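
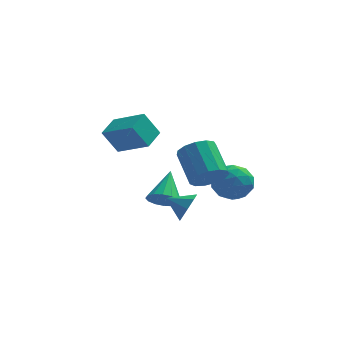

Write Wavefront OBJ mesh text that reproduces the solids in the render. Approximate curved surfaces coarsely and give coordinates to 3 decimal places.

v -2.851 2.056 0.765
v -1.201 1.055 1.735
v -2.29 3.314 1.108
v -0.639 2.313 2.077
v -2.021 2.067 -0.637
v -0.37 1.066 0.332
v -1.459 3.325 -0.295
v 0.191 2.324 0.675
v 0.435 -0.872 -2.575
v 0.875 -1.425 -1.954
v 0.765 0.772 -1.345
v 1.224 -1.27 -2.255
v 1.362 -1.009 -2.642
v 1.252 -0.711 -3.01
v 0.922 -0.456 -3.262
v 0.462 -0.313 -3.33
v -0.005 -0.32 -3.195
v -0.355 -0.475 -2.894
v -0.493 -0.736 -2.508
v -0.382 -1.034 -2.139
v -0.053 -1.288 -1.887
v 0.407 -1.431 -1.819
v 2.77 -4.527 1.204
v 3.742 -4.211 1.327
v 3.083 -2.637 2.499
v 2.11 -2.953 2.376
v 3.542 -3.942 0.854
v 2.882 -2.369 2.026
v 3.096 -3.859 0.491
v 2.437 -2.285 1.663
v 2.547 -3.988 0.355
v 1.888 -2.414 1.527
v 2.069 -4.288 0.488
v 1.409 -2.714 1.66
v 1.813 -4.664 0.849
v 1.153 -3.09 2.021
v 1.861 -4.996 1.322
v 1.201 -3.422 2.494
v 2.197 -5.179 1.758
v 1.538 -3.606 2.93
v 2.716 -5.156 2.018
v 2.056 -3.582 3.19
v 3.251 -4.932 2.019
v 2.592 -3.359 3.191
v 3.634 -4.58 1.762
v 2.974 -3.006 2.934
v 3.657 -0.918 0.03
v 4.77 -1.059 -0.327
v 3.11 -2.341 -1.113
v 4.223 -2.482 -1.47
v 3.918 -2.763 -0.368
v 4.256 -1.884 0.339
v 3.624 -1.516 -1.779
v 3.962 -0.637 -1.072
v 4.75 -1.429 -1.445
v 4.932 -2.199 -0.573
v 2.948 -1.201 -0.867
v 3.13 -1.971 0.005
v 4.261 -0.864 -0.048
v 3.619 -2.536 -1.392
v 3.439 -2.702 -0.744
v 4.094 -2.784 -0.954
v 3.959 -1.348 0.343
v 4.614 -1.431 0.133
v 4.113 -2.433 0.109
v 3.266 -1.969 -1.573
v 3.921 -2.052 -1.783
v 3.786 -0.616 -0.486
v 4.441 -0.698 -0.696
v 3.767 -0.967 -1.549
v 4.904 -1.164 -0.915
v 4.582 -2 -1.587
v 4.23 -1.433 -1.768
v 4.429 -0.916 -1.353
v 5.011 -1.617 -0.402
v 4.689 -2.453 -1.074
v 4.51 -2.618 -0.427
v 4.709 -2.101 -0.011
v 4.999 -1.834 -1.06
v 3.191 -0.947 -0.366
v 2.869 -1.783 -1.038
v 3.171 -1.299 -1.429
v 3.37 -0.782 -1.013
v 3.298 -1.4 0.147
v 2.976 -2.236 -0.525
v 3.451 -2.484 -0.087
v 3.65 -1.967 0.328
v 2.881 -1.566 -0.38
v 1.735 -3.197 -1.709
v 2.157 -2.868 -0.949
v 0.605 -2.903 -1.211
v 2.066 -2.369 -1.448
v 1.782 -2.355 -2.1
v 1.47 -2.834 -2.524
v 1.314 -3.526 -2.47
v 1.404 -4.026 -1.971
v 1.688 -4.04 -1.319
v 2 -3.56 -0.895
f 2 4 1
f 5 2 1
f 1 4 3
f 3 5 1
f 2 8 4
f 6 2 5
f 6 8 2
f 4 8 3
f 7 5 3
f 3 8 7
f 7 6 5
f 8 6 7
f 10 9 12
f 10 12 11
f 12 9 13
f 12 13 11
f 13 9 14
f 13 14 11
f 14 9 15
f 14 15 11
f 15 9 16
f 15 16 11
f 16 9 17
f 16 17 11
f 17 9 18
f 17 18 11
f 18 9 19
f 18 19 11
f 19 9 20
f 19 20 11
f 20 9 21
f 20 21 11
f 21 9 22
f 21 22 11
f 22 9 10
f 22 10 11
f 24 23 27
f 24 27 25
f 25 27 28
f 25 28 26
f 27 23 29
f 27 29 28
f 28 29 30
f 28 30 26
f 29 23 31
f 29 31 30
f 30 31 32
f 30 32 26
f 31 23 33
f 31 33 32
f 32 33 34
f 32 34 26
f 33 23 35
f 33 35 34
f 34 35 36
f 34 36 26
f 35 23 37
f 35 37 36
f 36 37 38
f 36 38 26
f 37 23 39
f 37 39 38
f 38 39 40
f 38 40 26
f 39 23 41
f 39 41 40
f 40 41 42
f 40 42 26
f 41 23 43
f 41 43 42
f 42 43 44
f 42 44 26
f 43 23 45
f 43 45 44
f 44 45 46
f 44 46 26
f 45 23 24
f 45 24 46
f 46 24 25
f 46 25 26
f 47 84 63
f 84 58 87
f 63 87 52
f 84 87 63
f 47 63 59
f 63 52 64
f 59 64 48
f 63 64 59
f 47 59 68
f 59 48 69
f 68 69 54
f 59 69 68
f 47 68 80
f 68 54 83
f 80 83 57
f 68 83 80
f 47 80 84
f 80 57 88
f 84 88 58
f 80 88 84
f 48 64 75
f 64 52 78
f 75 78 56
f 64 78 75
f 52 87 65
f 87 58 86
f 65 86 51
f 87 86 65
f 58 88 85
f 88 57 81
f 85 81 49
f 88 81 85
f 57 83 82
f 83 54 70
f 82 70 53
f 83 70 82
f 54 69 74
f 69 48 71
f 74 71 55
f 69 71 74
f 50 76 62
f 76 56 77
f 62 77 51
f 76 77 62
f 50 62 60
f 62 51 61
f 60 61 49
f 62 61 60
f 50 60 67
f 60 49 66
f 67 66 53
f 60 66 67
f 50 67 72
f 67 53 73
f 72 73 55
f 67 73 72
f 50 72 76
f 72 55 79
f 76 79 56
f 72 79 76
f 51 77 65
f 77 56 78
f 65 78 52
f 77 78 65
f 49 61 85
f 61 51 86
f 85 86 58
f 61 86 85
f 53 66 82
f 66 49 81
f 82 81 57
f 66 81 82
f 55 73 74
f 73 53 70
f 74 70 54
f 73 70 74
f 56 79 75
f 79 55 71
f 75 71 48
f 79 71 75
f 90 89 92
f 90 92 91
f 92 89 93
f 92 93 91
f 93 89 94
f 93 94 91
f 94 89 95
f 94 95 91
f 95 89 96
f 95 96 91
f 96 89 97
f 96 97 91
f 97 89 98
f 97 98 91
f 98 89 90
f 98 90 91



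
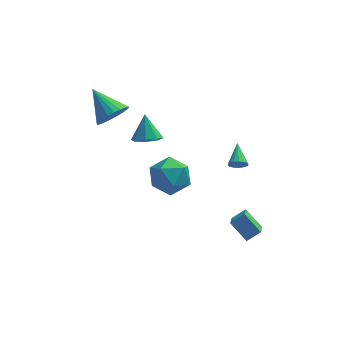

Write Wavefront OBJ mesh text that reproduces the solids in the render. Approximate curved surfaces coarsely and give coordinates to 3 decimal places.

v 3.135 -1.63 0.774
v 3.349 -1.441 0.351
v 3.145 -0.41 1.326
v 3.127 -1.42 0.309
v 2.906 -1.441 0.359
v 2.731 -1.499 0.491
v 2.636 -1.583 0.679
v 2.639 -1.677 0.886
v 2.741 -1.761 1.07
v 2.921 -1.82 1.196
v 3.143 -1.841 1.238
v 3.363 -1.82 1.188
v 3.538 -1.762 1.056
v 3.634 -1.678 0.868
v 3.63 -1.584 0.662
v 3.528 -1.5 0.477
v 3.524 -3.746 -3.356
v 2.737 -3.112 -2.523
v 3.646 -2.79 -3.966
v 2.859 -2.157 -3.132
v 4.221 -3.523 -2.868
v 3.434 -2.89 -2.034
v 4.343 -2.568 -3.477
v 3.556 -1.934 -2.644
v -0.185 1.324 -1.449
v 0.753 1.265 -2.226
v -1.093 -0.125 -2.434
v -0.155 -0.184 -3.211
v -0.013 -0.546 -2.055
v 0.548 0.349 -1.446
v -0.888 0.791 -3.214
v -0.327 1.686 -2.605
v 0.318 0.935 -3.317
v 0.859 0.109 -2.601
v -1.199 1.031 -2.059
v -0.658 0.205 -1.343
v -3.033 2.697 0.702
v -2.304 3.349 0.634
v -4.087 3.983 1.738
v -2.508 3.433 0.322
v -2.793 3.405 0.068
v -3.113 3.269 -0.09
v -3.422 3.046 -0.127
v -3.671 2.77 -0.038
v -3.823 2.483 0.163
v -3.855 2.228 0.447
v -3.761 2.045 0.769
v -3.557 1.961 1.081
v -3.273 1.989 1.336
v -2.952 2.125 1.493
v -2.643 2.348 1.531
v -2.394 2.624 1.442
v -2.242 2.911 1.24
v -2.211 3.166 0.956
v -1.304 1.779 -0.377
v -0.668 2.253 -0.62
v -1.416 2.581 0.897
v -1.228 2.481 -0.813
v -1.833 2.298 -0.751
v -2.128 1.811 -0.469
v -1.941 1.305 -0.134
v -1.38 1.076 0.059
v -0.775 1.259 -0.003
v -0.48 1.747 -0.285
f 2 1 4
f 2 4 3
f 4 1 5
f 4 5 3
f 5 1 6
f 5 6 3
f 6 1 7
f 6 7 3
f 7 1 8
f 7 8 3
f 8 1 9
f 8 9 3
f 9 1 10
f 9 10 3
f 10 1 11
f 10 11 3
f 11 1 12
f 11 12 3
f 12 1 13
f 12 13 3
f 13 1 14
f 13 14 3
f 14 1 15
f 14 15 3
f 15 1 16
f 15 16 3
f 16 1 2
f 16 2 3
f 18 20 17
f 21 18 17
f 17 20 19
f 19 21 17
f 18 24 20
f 22 18 21
f 22 24 18
f 20 24 19
f 23 21 19
f 19 24 23
f 23 22 21
f 24 22 23
f 25 36 30
f 25 30 26
f 25 26 32
f 25 32 35
f 25 35 36
f 26 30 34
f 30 36 29
f 36 35 27
f 35 32 31
f 32 26 33
f 28 34 29
f 28 29 27
f 28 27 31
f 28 31 33
f 28 33 34
f 29 34 30
f 27 29 36
f 31 27 35
f 33 31 32
f 34 33 26
f 38 37 40
f 38 40 39
f 40 37 41
f 40 41 39
f 41 37 42
f 41 42 39
f 42 37 43
f 42 43 39
f 43 37 44
f 43 44 39
f 44 37 45
f 44 45 39
f 45 37 46
f 45 46 39
f 46 37 47
f 46 47 39
f 47 37 48
f 47 48 39
f 48 37 49
f 48 49 39
f 49 37 50
f 49 50 39
f 50 37 51
f 50 51 39
f 51 37 52
f 51 52 39
f 52 37 53
f 52 53 39
f 53 37 54
f 53 54 39
f 54 37 38
f 54 38 39
f 56 55 58
f 56 58 57
f 58 55 59
f 58 59 57
f 59 55 60
f 59 60 57
f 60 55 61
f 60 61 57
f 61 55 62
f 61 62 57
f 62 55 63
f 62 63 57
f 63 55 64
f 63 64 57
f 64 55 56
f 64 56 57



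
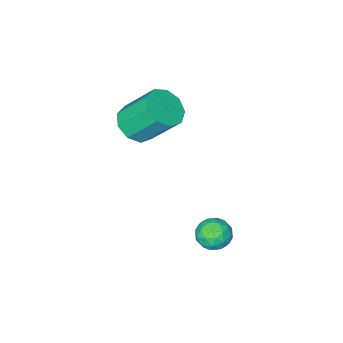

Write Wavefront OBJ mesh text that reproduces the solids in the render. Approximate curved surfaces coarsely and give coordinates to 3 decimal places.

v 2.344 1.543 -1.969
v 2.875 1.396 -1.451
v 2.225 0.344 -2.189
v 2.756 0.197 -1.671
v 2.081 0.463 -1.456
v 2.154 1.204 -1.32
v 2.946 0.536 -2.32
v 3.019 1.277 -2.184
v 3.247 0.773 -1.667
v 2.713 0.728 -1.133
v 2.387 1.012 -2.507
v 1.853 0.967 -1.973
v 2.62 1.575 -1.691
v 2.48 0.165 -1.949
v 2.083 0.322 -1.823
v 2.396 0.235 -1.518
v 2.196 1.462 -1.614
v 2.508 1.375 -1.309
v 2.042 0.827 -1.312
v 2.592 0.365 -2.331
v 2.904 0.278 -2.026
v 2.704 1.505 -2.122
v 3.017 1.418 -1.817
v 3.058 0.913 -2.328
v 3.151 1.122 -1.513
v 3.081 0.417 -1.642
v 3.192 0.617 -2.024
v 3.235 1.052 -1.944
v 2.836 1.096 -1.199
v 2.767 0.391 -1.328
v 2.37 0.547 -1.202
v 2.413 0.983 -1.122
v 3.055 0.73 -1.327
v 2.333 1.349 -2.312
v 2.264 0.644 -2.441
v 2.687 0.757 -2.518
v 2.73 1.193 -2.438
v 2.019 1.323 -1.998
v 1.949 0.618 -2.127
v 1.865 0.688 -1.696
v 1.908 1.123 -1.616
v 2.045 1.01 -2.313
v 3.051 -3.521 1.737
v 3.597 -3.973 2.307
v 2.936 -2.951 3.753
v 2.389 -2.499 3.183
v 3.89 -3.471 2.086
v 3.228 -2.448 3.531
v 3.79 -2.992 1.701
v 3.128 -1.969 3.146
v 3.344 -2.76 1.333
v 2.682 -1.738 2.779
v 2.761 -2.885 1.155
v 2.099 -1.863 2.6
v 2.314 -3.308 1.249
v 1.652 -2.285 2.694
v 2.211 -3.83 1.571
v 1.549 -2.808 3.017
v 2.502 -4.208 1.972
v 1.84 -3.185 3.417
v 3.049 -4.264 2.262
v 2.387 -3.242 3.708
f 1 38 17
f 38 12 41
f 17 41 6
f 38 41 17
f 1 17 13
f 17 6 18
f 13 18 2
f 17 18 13
f 1 13 22
f 13 2 23
f 22 23 8
f 13 23 22
f 1 22 34
f 22 8 37
f 34 37 11
f 22 37 34
f 1 34 38
f 34 11 42
f 38 42 12
f 34 42 38
f 2 18 29
f 18 6 32
f 29 32 10
f 18 32 29
f 6 41 19
f 41 12 40
f 19 40 5
f 41 40 19
f 12 42 39
f 42 11 35
f 39 35 3
f 42 35 39
f 11 37 36
f 37 8 24
f 36 24 7
f 37 24 36
f 8 23 28
f 23 2 25
f 28 25 9
f 23 25 28
f 4 30 16
f 30 10 31
f 16 31 5
f 30 31 16
f 4 16 14
f 16 5 15
f 14 15 3
f 16 15 14
f 4 14 21
f 14 3 20
f 21 20 7
f 14 20 21
f 4 21 26
f 21 7 27
f 26 27 9
f 21 27 26
f 4 26 30
f 26 9 33
f 30 33 10
f 26 33 30
f 5 31 19
f 31 10 32
f 19 32 6
f 31 32 19
f 3 15 39
f 15 5 40
f 39 40 12
f 15 40 39
f 7 20 36
f 20 3 35
f 36 35 11
f 20 35 36
f 9 27 28
f 27 7 24
f 28 24 8
f 27 24 28
f 10 33 29
f 33 9 25
f 29 25 2
f 33 25 29
f 44 43 47
f 44 47 45
f 45 47 48
f 45 48 46
f 47 43 49
f 47 49 48
f 48 49 50
f 48 50 46
f 49 43 51
f 49 51 50
f 50 51 52
f 50 52 46
f 51 43 53
f 51 53 52
f 52 53 54
f 52 54 46
f 53 43 55
f 53 55 54
f 54 55 56
f 54 56 46
f 55 43 57
f 55 57 56
f 56 57 58
f 56 58 46
f 57 43 59
f 57 59 58
f 58 59 60
f 58 60 46
f 59 43 61
f 59 61 60
f 60 61 62
f 60 62 46
f 61 43 44
f 61 44 62
f 62 44 45
f 62 45 46



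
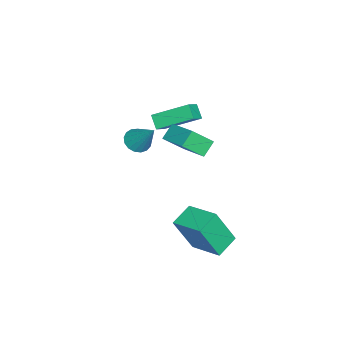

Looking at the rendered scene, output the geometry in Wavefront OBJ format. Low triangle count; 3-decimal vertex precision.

v 1.014 2.156 -4.823
v 1.475 1.341 -2.888
v 1.829 3.675 -4.378
v 2.291 2.859 -2.443
v 2.109 1.701 -5.277
v 2.571 0.885 -3.342
v 2.925 3.219 -4.832
v 3.386 2.404 -2.897
v -0.877 0.372 -0.801
v -0.357 -0.522 0.127
v -1.536 0.652 -0.162
v -1.016 -0.242 0.766
v 0.276 1.682 -0.186
v 0.796 0.788 0.742
v -0.383 1.962 0.453
v 0.137 1.068 1.381
v -3.816 -2.892 -3.11
v -3.321 -2.565 -3.568
v -3.124 -1.808 -1.59
v -3.609 -2.353 -3.588
v -3.945 -2.264 -3.498
v -4.252 -2.319 -3.32
v -4.458 -2.506 -3.093
v -4.517 -2.781 -2.87
v -4.416 -3.081 -2.702
v -4.177 -3.338 -2.627
v -3.855 -3.493 -2.663
v -3.524 -3.51 -2.801
v -3.26 -3.386 -3.01
v -3.123 -3.148 -3.242
v -3.145 -2.852 -3.443
v -3.538 -1.411 -1.692
v -4.015 -1.816 -1.074
v -3.799 0.402 -0.706
v -4.276 -0.004 -0.087
v -2.724 -1.576 -1.173
v -3.201 -1.982 -0.554
v -2.985 0.236 -0.186
v -3.462 -0.169 0.432
f 2 4 1
f 5 2 1
f 1 4 3
f 3 5 1
f 2 8 4
f 6 2 5
f 6 8 2
f 4 8 3
f 7 5 3
f 3 8 7
f 7 6 5
f 8 6 7
f 10 12 9
f 13 10 9
f 9 12 11
f 11 13 9
f 10 16 12
f 14 10 13
f 14 16 10
f 12 16 11
f 15 13 11
f 11 16 15
f 15 14 13
f 16 14 15
f 18 17 20
f 18 20 19
f 20 17 21
f 20 21 19
f 21 17 22
f 21 22 19
f 22 17 23
f 22 23 19
f 23 17 24
f 23 24 19
f 24 17 25
f 24 25 19
f 25 17 26
f 25 26 19
f 26 17 27
f 26 27 19
f 27 17 28
f 27 28 19
f 28 17 29
f 28 29 19
f 29 17 30
f 29 30 19
f 30 17 31
f 30 31 19
f 31 17 18
f 31 18 19
f 33 35 32
f 36 33 32
f 32 35 34
f 34 36 32
f 33 39 35
f 37 33 36
f 37 39 33
f 35 39 34
f 38 36 34
f 34 39 38
f 38 37 36
f 39 37 38



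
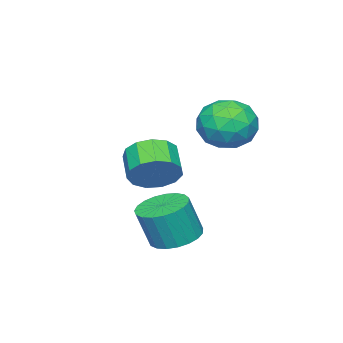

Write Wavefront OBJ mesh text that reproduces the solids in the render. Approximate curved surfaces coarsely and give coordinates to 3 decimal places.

v 1.28 -3.332 -1.217
v 1.643 -3.026 -0.441
v 0.942 -3.701 0.153
v 0.58 -4.008 -0.623
v 1.25 -2.714 -0.549
v 0.55 -3.39 0.044
v 0.867 -2.599 -0.87
v 0.167 -3.275 -0.276
v 0.615 -2.717 -1.301
v -0.085 -3.393 -0.707
v 0.574 -3.03 -1.705
v -0.126 -3.706 -1.111
v 0.758 -3.439 -1.954
v 0.057 -4.114 -1.361
v 1.107 -3.814 -1.969
v 0.407 -4.49 -1.376
v 1.511 -4.036 -1.745
v 0.811 -4.712 -1.152
v 1.842 -4.035 -1.354
v 1.142 -4.71 -0.76
v 1.995 -3.81 -0.919
v 1.294 -4.486 -0.325
v 1.92 -3.434 -0.578
v 1.22 -4.11 0.016
v -1.029 -1.204 0.009
v -0.143 -1.209 0.651
v -1.517 -2.771 0.669
v -0.631 -2.776 1.311
v -1.439 -2.064 1.5
v -1.137 -1.095 1.092
v -0.523 -2.885 0.228
v -0.221 -1.916 -0.18
v 0.17 -2.248 0.786
v -0.397 -1.741 1.572
v -1.263 -2.239 -0.252
v -1.83 -1.732 0.534
v -0.543 -1.069 0.272
v -1.117 -2.911 1.048
v -1.592 -2.492 1.159
v -1.071 -2.496 1.536
v -1.128 -1.002 0.531
v -0.607 -1.005 0.908
v -1.369 -1.507 1.407
v -1.053 -2.975 0.412
v -0.532 -2.978 0.789
v -0.589 -1.484 -0.216
v -0.068 -1.488 0.161
v -0.291 -2.473 -0.087
v 0.161 -1.683 0.729
v -0.126 -2.604 1.117
v -0.062 -2.668 0.48
v 0.115 -2.098 0.24
v -0.172 -1.384 1.191
v -0.458 -2.306 1.579
v -0.933 -1.887 1.69
v -0.756 -1.317 1.45
v 0.012 -1.995 1.27
v -1.202 -1.674 -0.259
v -1.488 -2.596 0.129
v -0.904 -2.663 -0.13
v -0.727 -2.093 -0.37
v -1.534 -1.376 0.203
v -1.821 -2.297 0.591
v -1.775 -1.882 1.08
v -1.598 -1.312 0.84
v -1.672 -1.985 0.05
v 2.265 -1.824 -3.221
v 2.956 -1.27 -3.306
v 3.346 -1.541 -1.905
v 2.655 -2.096 -1.819
v 2.689 -1.043 -3.188
v 3.079 -1.314 -1.786
v 2.349 -0.95 -3.075
v 2.739 -1.222 -1.674
v 1.994 -1.009 -2.988
v 2.384 -1.28 -1.586
v 1.686 -1.209 -2.941
v 2.076 -1.48 -1.539
v 1.478 -1.515 -2.942
v 1.869 -1.786 -1.54
v 1.406 -1.875 -2.991
v 1.797 -2.146 -1.59
v 1.483 -2.226 -3.081
v 1.873 -2.497 -1.679
v 1.695 -2.507 -3.194
v 2.085 -2.778 -1.792
v 2.005 -2.671 -3.312
v 2.395 -2.942 -1.911
v 2.36 -2.688 -3.414
v 2.751 -2.959 -2.013
v 2.699 -2.556 -3.483
v 3.089 -2.827 -2.082
v 2.963 -2.297 -3.507
v 3.353 -2.568 -2.105
v 3.106 -1.957 -3.481
v 3.496 -2.228 -2.079
v 3.103 -1.593 -3.41
v 3.494 -1.865 -2.008
f 2 1 5
f 2 5 3
f 3 5 6
f 3 6 4
f 5 1 7
f 5 7 6
f 6 7 8
f 6 8 4
f 7 1 9
f 7 9 8
f 8 9 10
f 8 10 4
f 9 1 11
f 9 11 10
f 10 11 12
f 10 12 4
f 11 1 13
f 11 13 12
f 12 13 14
f 12 14 4
f 13 1 15
f 13 15 14
f 14 15 16
f 14 16 4
f 15 1 17
f 15 17 16
f 16 17 18
f 16 18 4
f 17 1 19
f 17 19 18
f 18 19 20
f 18 20 4
f 19 1 21
f 19 21 20
f 20 21 22
f 20 22 4
f 21 1 23
f 21 23 22
f 22 23 24
f 22 24 4
f 23 1 2
f 23 2 24
f 24 2 3
f 24 3 4
f 25 62 41
f 62 36 65
f 41 65 30
f 62 65 41
f 25 41 37
f 41 30 42
f 37 42 26
f 41 42 37
f 25 37 46
f 37 26 47
f 46 47 32
f 37 47 46
f 25 46 58
f 46 32 61
f 58 61 35
f 46 61 58
f 25 58 62
f 58 35 66
f 62 66 36
f 58 66 62
f 26 42 53
f 42 30 56
f 53 56 34
f 42 56 53
f 30 65 43
f 65 36 64
f 43 64 29
f 65 64 43
f 36 66 63
f 66 35 59
f 63 59 27
f 66 59 63
f 35 61 60
f 61 32 48
f 60 48 31
f 61 48 60
f 32 47 52
f 47 26 49
f 52 49 33
f 47 49 52
f 28 54 40
f 54 34 55
f 40 55 29
f 54 55 40
f 28 40 38
f 40 29 39
f 38 39 27
f 40 39 38
f 28 38 45
f 38 27 44
f 45 44 31
f 38 44 45
f 28 45 50
f 45 31 51
f 50 51 33
f 45 51 50
f 28 50 54
f 50 33 57
f 54 57 34
f 50 57 54
f 29 55 43
f 55 34 56
f 43 56 30
f 55 56 43
f 27 39 63
f 39 29 64
f 63 64 36
f 39 64 63
f 31 44 60
f 44 27 59
f 60 59 35
f 44 59 60
f 33 51 52
f 51 31 48
f 52 48 32
f 51 48 52
f 34 57 53
f 57 33 49
f 53 49 26
f 57 49 53
f 68 67 71
f 68 71 69
f 69 71 72
f 69 72 70
f 71 67 73
f 71 73 72
f 72 73 74
f 72 74 70
f 73 67 75
f 73 75 74
f 74 75 76
f 74 76 70
f 75 67 77
f 75 77 76
f 76 77 78
f 76 78 70
f 77 67 79
f 77 79 78
f 78 79 80
f 78 80 70
f 79 67 81
f 79 81 80
f 80 81 82
f 80 82 70
f 81 67 83
f 81 83 82
f 82 83 84
f 82 84 70
f 83 67 85
f 83 85 84
f 84 85 86
f 84 86 70
f 85 67 87
f 85 87 86
f 86 87 88
f 86 88 70
f 87 67 89
f 87 89 88
f 88 89 90
f 88 90 70
f 89 67 91
f 89 91 90
f 90 91 92
f 90 92 70
f 91 67 93
f 91 93 92
f 92 93 94
f 92 94 70
f 93 67 95
f 93 95 94
f 94 95 96
f 94 96 70
f 95 67 97
f 95 97 96
f 96 97 98
f 96 98 70
f 97 67 68
f 97 68 98
f 98 68 69
f 98 69 70



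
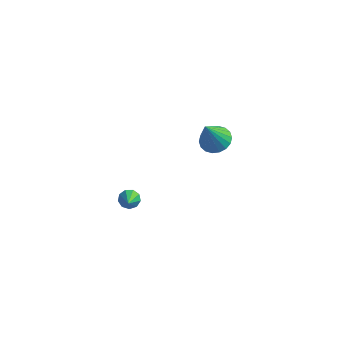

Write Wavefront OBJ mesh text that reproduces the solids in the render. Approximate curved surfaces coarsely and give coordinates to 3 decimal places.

v 0.869 3.641 -1.909
v 1.64 3.221 -1.965
v 0.591 2.899 -0.171
v 1.739 3.563 -1.803
v 1.666 3.921 -1.662
v 1.434 4.224 -1.57
v 1.091 4.411 -1.545
v 0.704 4.445 -1.592
v 0.349 4.32 -1.702
v 0.098 4.061 -1.853
v -0.001 3.719 -2.015
v 0.072 3.361 -2.156
v 0.303 3.058 -2.248
v 0.646 2.871 -2.273
v 1.033 2.837 -2.226
v 1.388 2.961 -2.116
v -0.89 -2.953 -1.14
v -0.519 -2.601 -0.913
v -0.49 -3.907 -0.32
v -0.852 -2.58 -0.725
v -1.203 -2.733 -0.732
v -1.408 -2.989 -0.93
v -1.37 -3.229 -1.226
v -1.108 -3.34 -1.483
v -0.744 -3.27 -1.579
v -0.448 -3.052 -1.47
v -0.359 -2.788 -1.207
f 2 1 4
f 2 4 3
f 4 1 5
f 4 5 3
f 5 1 6
f 5 6 3
f 6 1 7
f 6 7 3
f 7 1 8
f 7 8 3
f 8 1 9
f 8 9 3
f 9 1 10
f 9 10 3
f 10 1 11
f 10 11 3
f 11 1 12
f 11 12 3
f 12 1 13
f 12 13 3
f 13 1 14
f 13 14 3
f 14 1 15
f 14 15 3
f 15 1 16
f 15 16 3
f 16 1 2
f 16 2 3
f 18 17 20
f 18 20 19
f 20 17 21
f 20 21 19
f 21 17 22
f 21 22 19
f 22 17 23
f 22 23 19
f 23 17 24
f 23 24 19
f 24 17 25
f 24 25 19
f 25 17 26
f 25 26 19
f 26 17 27
f 26 27 19
f 27 17 18
f 27 18 19



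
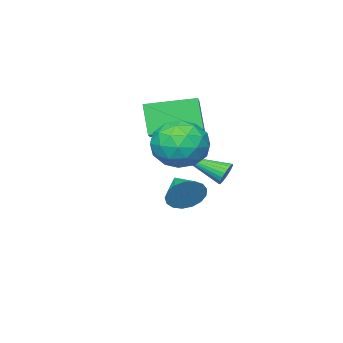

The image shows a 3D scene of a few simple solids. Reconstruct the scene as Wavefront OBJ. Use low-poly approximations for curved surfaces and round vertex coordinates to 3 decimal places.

v -2.42 -1.415 0.839
v -2.71 -2.047 2.269
v -1.767 -0.804 1.241
v -2.057 -1.436 2.671
v -0.843 -2.884 0.509
v -1.133 -3.516 1.939
v -0.19 -2.273 0.911
v -0.48 -2.905 2.341
v -1.077 1.156 -0.498
v -0.827 1.476 -0.112
v -0.143 -0.536 0.298
v -1.012 1.422 -0.009
v -1.207 1.327 0.019
v -1.382 1.207 -0.032
v -1.511 1.079 -0.153
v -1.573 0.963 -0.327
v -1.56 0.876 -0.527
v -1.474 0.831 -0.723
v -1.326 0.837 -0.884
v -1.141 0.891 -0.987
v -0.946 0.985 -1.015
v -0.771 1.105 -0.964
v -0.642 1.233 -0.843
v -0.58 1.35 -0.669
v -0.593 1.437 -0.469
v -0.68 1.481 -0.273
v -1.766 -1.787 -2.59
v -1.435 -2.191 -3.311
v -2.334 -3.073 -2.13
v -1.123 -2.225 -3.022
v -0.959 -2.159 -2.635
v -0.98 -2.007 -2.237
v -1.18 -1.805 -1.921
v -1.515 -1.599 -1.757
v -1.908 -1.436 -1.785
v -2.268 -1.353 -1.997
v -2.513 -1.369 -2.345
v -2.587 -1.481 -2.749
v -2.473 -1.664 -3.117
v -2.197 -1.874 -3.364
v -1.822 -2.064 -3.434
v 1.179 2.44 1.31
v 2.342 2.572 1.516
v 1.218 0.728 2.184
v 2.381 0.86 2.39
v 1.596 1.545 2.96
v 1.571 2.603 2.42
v 1.989 0.697 1.28
v 1.964 1.755 0.74
v 2.842 1.494 1.497
v 2.599 2.019 2.535
v 0.961 1.281 1.165
v 0.718 1.806 2.203
v 1.757 2.656 1.336
v 1.803 0.644 2.364
v 1.341 1.047 2.699
v 2.025 1.124 2.82
v 1.304 2.675 1.867
v 1.987 2.752 1.988
v 1.549 2.149 2.837
v 1.573 0.548 1.712
v 2.256 0.625 1.833
v 1.535 2.176 0.88
v 2.219 2.253 1.001
v 2.011 1.151 0.863
v 2.734 2.1 1.446
v 2.758 1.094 1.96
v 2.527 0.998 1.308
v 2.513 1.62 0.99
v 2.592 2.409 2.056
v 2.615 1.403 2.57
v 2.153 1.805 2.905
v 2.139 2.427 2.588
v 2.886 1.775 2.046
v 0.945 1.897 1.13
v 0.968 0.891 1.644
v 1.421 0.873 1.112
v 1.407 1.495 0.795
v 0.802 2.206 1.74
v 0.826 1.2 2.254
v 1.047 1.68 2.71
v 1.033 2.302 2.392
v 0.674 1.525 1.654
f 2 4 1
f 5 2 1
f 1 4 3
f 3 5 1
f 2 8 4
f 6 2 5
f 6 8 2
f 4 8 3
f 7 5 3
f 3 8 7
f 7 6 5
f 8 6 7
f 10 9 12
f 10 12 11
f 12 9 13
f 12 13 11
f 13 9 14
f 13 14 11
f 14 9 15
f 14 15 11
f 15 9 16
f 15 16 11
f 16 9 17
f 16 17 11
f 17 9 18
f 17 18 11
f 18 9 19
f 18 19 11
f 19 9 20
f 19 20 11
f 20 9 21
f 20 21 11
f 21 9 22
f 21 22 11
f 22 9 23
f 22 23 11
f 23 9 24
f 23 24 11
f 24 9 25
f 24 25 11
f 25 9 26
f 25 26 11
f 26 9 10
f 26 10 11
f 28 27 30
f 28 30 29
f 30 27 31
f 30 31 29
f 31 27 32
f 31 32 29
f 32 27 33
f 32 33 29
f 33 27 34
f 33 34 29
f 34 27 35
f 34 35 29
f 35 27 36
f 35 36 29
f 36 27 37
f 36 37 29
f 37 27 38
f 37 38 29
f 38 27 39
f 38 39 29
f 39 27 40
f 39 40 29
f 40 27 41
f 40 41 29
f 41 27 28
f 41 28 29
f 42 79 58
f 79 53 82
f 58 82 47
f 79 82 58
f 42 58 54
f 58 47 59
f 54 59 43
f 58 59 54
f 42 54 63
f 54 43 64
f 63 64 49
f 54 64 63
f 42 63 75
f 63 49 78
f 75 78 52
f 63 78 75
f 42 75 79
f 75 52 83
f 79 83 53
f 75 83 79
f 43 59 70
f 59 47 73
f 70 73 51
f 59 73 70
f 47 82 60
f 82 53 81
f 60 81 46
f 82 81 60
f 53 83 80
f 83 52 76
f 80 76 44
f 83 76 80
f 52 78 77
f 78 49 65
f 77 65 48
f 78 65 77
f 49 64 69
f 64 43 66
f 69 66 50
f 64 66 69
f 45 71 57
f 71 51 72
f 57 72 46
f 71 72 57
f 45 57 55
f 57 46 56
f 55 56 44
f 57 56 55
f 45 55 62
f 55 44 61
f 62 61 48
f 55 61 62
f 45 62 67
f 62 48 68
f 67 68 50
f 62 68 67
f 45 67 71
f 67 50 74
f 71 74 51
f 67 74 71
f 46 72 60
f 72 51 73
f 60 73 47
f 72 73 60
f 44 56 80
f 56 46 81
f 80 81 53
f 56 81 80
f 48 61 77
f 61 44 76
f 77 76 52
f 61 76 77
f 50 68 69
f 68 48 65
f 69 65 49
f 68 65 69
f 51 74 70
f 74 50 66
f 70 66 43
f 74 66 70



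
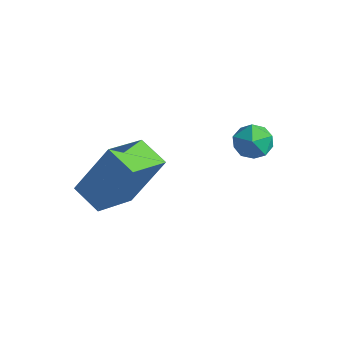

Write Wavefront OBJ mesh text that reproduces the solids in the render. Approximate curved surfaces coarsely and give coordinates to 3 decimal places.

v -1.341 -4.898 -1.032
v -0.638 -4.145 0.751
v -1.581 -3.391 -1.575
v -0.878 -2.637 0.209
v -0.302 -4.883 -1.449
v 0.401 -4.129 0.335
v -0.542 -3.375 -1.991
v 0.161 -2.622 -0.208
v 1.085 -0.475 0.727
v 1.591 0.028 0.769
v 1.869 -1.228 0.331
v 2.375 -0.725 0.373
v 2.089 -0.996 0.97
v 1.605 -0.531 1.215
v 1.855 -0.669 -0.115
v 1.371 -0.204 0.13
v 2.067 -0.092 0.249
v 2.211 -0.294 0.92
v 1.249 -0.906 0.18
v 1.393 -1.108 0.851
f 2 4 1
f 5 2 1
f 1 4 3
f 3 5 1
f 2 8 4
f 6 2 5
f 6 8 2
f 4 8 3
f 7 5 3
f 3 8 7
f 7 6 5
f 8 6 7
f 9 20 14
f 9 14 10
f 9 10 16
f 9 16 19
f 9 19 20
f 10 14 18
f 14 20 13
f 20 19 11
f 19 16 15
f 16 10 17
f 12 18 13
f 12 13 11
f 12 11 15
f 12 15 17
f 12 17 18
f 13 18 14
f 11 13 20
f 15 11 19
f 17 15 16
f 18 17 10



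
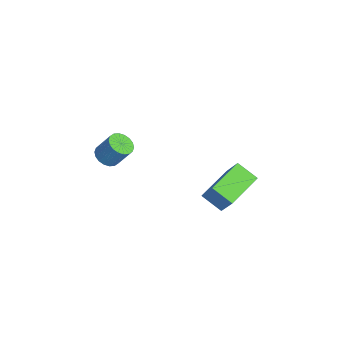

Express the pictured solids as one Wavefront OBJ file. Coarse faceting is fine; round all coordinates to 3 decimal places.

v 0.839 -4.208 0.58
v 1.412 -4.464 0.532
v 1.755 -3.888 1.552
v 1.181 -3.632 1.6
v 1.439 -4.225 0.388
v 1.781 -3.649 1.408
v 1.346 -3.982 0.282
v 1.688 -3.406 1.302
v 1.153 -3.785 0.236
v 1.495 -3.209 1.255
v 0.898 -3.671 0.257
v 1.24 -3.095 1.276
v 0.631 -3.663 0.342
v 0.973 -3.087 1.362
v 0.405 -3.763 0.475
v 0.747 -3.187 1.494
v 0.265 -3.952 0.628
v 0.608 -3.376 1.648
v 0.239 -4.191 0.772
v 0.581 -3.615 1.792
v 0.332 -4.434 0.878
v 0.674 -3.858 1.898
v 0.525 -4.631 0.925
v 0.867 -4.055 1.944
v 0.78 -4.745 0.904
v 1.122 -4.169 1.923
v 1.047 -4.753 0.818
v 1.389 -4.177 1.838
v 1.273 -4.653 0.686
v 1.615 -4.077 1.705
v 0.814 0.954 -4.538
v 0.108 0.204 -3.922
v -0.324 2.413 -4.066
v -1.03 1.664 -3.45
v 1.71 1.216 -3.19
v 1.004 0.467 -2.574
v 0.572 2.676 -2.718
v -0.134 1.926 -2.102
f 2 1 5
f 2 5 3
f 3 5 6
f 3 6 4
f 5 1 7
f 5 7 6
f 6 7 8
f 6 8 4
f 7 1 9
f 7 9 8
f 8 9 10
f 8 10 4
f 9 1 11
f 9 11 10
f 10 11 12
f 10 12 4
f 11 1 13
f 11 13 12
f 12 13 14
f 12 14 4
f 13 1 15
f 13 15 14
f 14 15 16
f 14 16 4
f 15 1 17
f 15 17 16
f 16 17 18
f 16 18 4
f 17 1 19
f 17 19 18
f 18 19 20
f 18 20 4
f 19 1 21
f 19 21 20
f 20 21 22
f 20 22 4
f 21 1 23
f 21 23 22
f 22 23 24
f 22 24 4
f 23 1 25
f 23 25 24
f 24 25 26
f 24 26 4
f 25 1 27
f 25 27 26
f 26 27 28
f 26 28 4
f 27 1 29
f 27 29 28
f 28 29 30
f 28 30 4
f 29 1 2
f 29 2 30
f 30 2 3
f 30 3 4
f 32 34 31
f 35 32 31
f 31 34 33
f 33 35 31
f 32 38 34
f 36 32 35
f 36 38 32
f 34 38 33
f 37 35 33
f 33 38 37
f 37 36 35
f 38 36 37



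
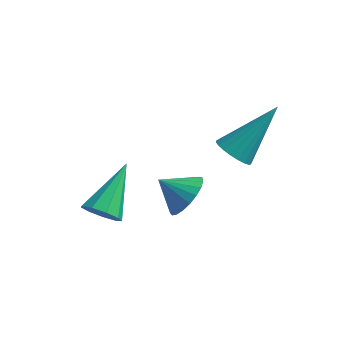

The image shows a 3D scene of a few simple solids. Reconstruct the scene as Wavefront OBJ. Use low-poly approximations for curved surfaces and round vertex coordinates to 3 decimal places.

v 3.044 1.888 -1.865
v 3.313 2.279 -2.351
v 3.996 3.132 -0.335
v 3.066 2.408 -2.302
v 2.815 2.447 -2.177
v 2.604 2.389 -1.998
v 2.468 2.244 -1.796
v 2.433 2.038 -1.606
v 2.503 1.806 -1.461
v 2.666 1.588 -1.385
v 2.895 1.422 -1.393
v 3.149 1.336 -1.482
v 3.385 1.346 -1.637
v 3.562 1.449 -1.831
v 3.65 1.629 -2.032
v 3.632 1.853 -2.203
v 3.513 2.083 -2.316
v -0.444 -0.286 -4.243
v -0.101 -0.643 -3.749
v -0.296 1.386 -3.137
v 0.21 -0.462 -4.065
v 0.214 -0.197 -4.464
v -0.089 0.025 -4.76
v -0.558 0.103 -4.814
v -0.974 -0.002 -4.601
v -1.142 -0.239 -4.221
v -0.983 -0.498 -3.851
v -0.572 -0.658 -3.664
v 2.129 0.348 -2.988
v 2.56 0.611 -2.342
v 1.271 0.192 -2.352
v 2.422 0.901 -2.457
v 2.233 1.095 -2.664
v 2.026 1.159 -2.928
v 1.837 1.084 -3.201
v 1.699 0.882 -3.438
v 1.635 0.587 -3.597
v 1.657 0.251 -3.651
v 1.76 -0.069 -3.59
v 1.927 -0.316 -3.425
v 2.129 -0.448 -3.184
v 2.331 -0.443 -2.91
v 2.499 -0.301 -2.649
v 2.602 -0.046 -2.446
v 2.624 0.276 -2.338
f 2 1 4
f 2 4 3
f 4 1 5
f 4 5 3
f 5 1 6
f 5 6 3
f 6 1 7
f 6 7 3
f 7 1 8
f 7 8 3
f 8 1 9
f 8 9 3
f 9 1 10
f 9 10 3
f 10 1 11
f 10 11 3
f 11 1 12
f 11 12 3
f 12 1 13
f 12 13 3
f 13 1 14
f 13 14 3
f 14 1 15
f 14 15 3
f 15 1 16
f 15 16 3
f 16 1 17
f 16 17 3
f 17 1 2
f 17 2 3
f 19 18 21
f 19 21 20
f 21 18 22
f 21 22 20
f 22 18 23
f 22 23 20
f 23 18 24
f 23 24 20
f 24 18 25
f 24 25 20
f 25 18 26
f 25 26 20
f 26 18 27
f 26 27 20
f 27 18 28
f 27 28 20
f 28 18 19
f 28 19 20
f 30 29 32
f 30 32 31
f 32 29 33
f 32 33 31
f 33 29 34
f 33 34 31
f 34 29 35
f 34 35 31
f 35 29 36
f 35 36 31
f 36 29 37
f 36 37 31
f 37 29 38
f 37 38 31
f 38 29 39
f 38 39 31
f 39 29 40
f 39 40 31
f 40 29 41
f 40 41 31
f 41 29 42
f 41 42 31
f 42 29 43
f 42 43 31
f 43 29 44
f 43 44 31
f 44 29 45
f 44 45 31
f 45 29 30
f 45 30 31



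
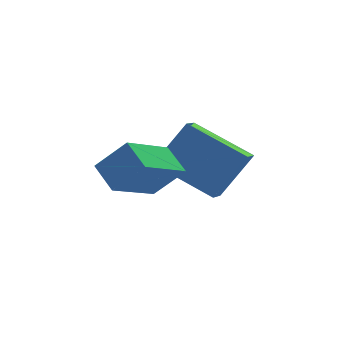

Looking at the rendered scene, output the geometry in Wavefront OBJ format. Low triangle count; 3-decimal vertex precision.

v 0.798 -2.838 1.226
v -0.662 -1.866 2.079
v 1.089 -2.142 0.932
v -0.371 -1.17 1.785
v 1.711 -2.65 2.575
v 0.251 -1.678 3.428
v 2.002 -1.954 2.281
v 0.542 -0.982 3.134
v -1.13 -4.459 3.242
v -1.504 -3.722 3.769
v -1.933 -4.239 2.364
v -2.308 -3.502 2.891
v 0.028 -3.318 2.469
v -0.347 -2.581 2.996
v -0.776 -3.098 1.591
v -1.15 -2.361 2.118
f 2 4 1
f 5 2 1
f 1 4 3
f 3 5 1
f 2 8 4
f 6 2 5
f 6 8 2
f 4 8 3
f 7 5 3
f 3 8 7
f 7 6 5
f 8 6 7
f 10 12 9
f 13 10 9
f 9 12 11
f 11 13 9
f 10 16 12
f 14 10 13
f 14 16 10
f 12 16 11
f 15 13 11
f 11 16 15
f 15 14 13
f 16 14 15



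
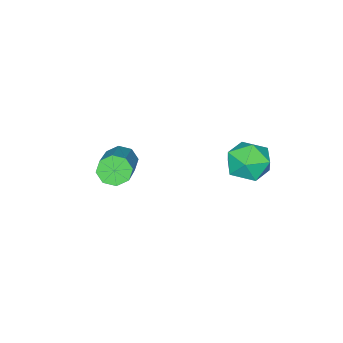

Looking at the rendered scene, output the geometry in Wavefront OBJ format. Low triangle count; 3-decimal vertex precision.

v -0.409 -1.485 1.984
v -0.069 -1.898 1.91
v 1.228 -1.009 2.902
v 0.889 -0.595 2.976
v -0.038 -1.612 1.613
v 1.26 -0.723 2.605
v -0.224 -1.252 1.533
v 1.074 -0.363 2.526
v -0.518 -1.028 1.717
v 0.78 -0.139 2.71
v -0.748 -1.071 2.058
v 0.549 -0.182 3.05
v -0.78 -1.357 2.355
v 0.518 -0.468 3.347
v -0.594 -1.717 2.434
v 0.704 -0.828 3.427
v -0.3 -1.941 2.25
v 0.998 -1.052 3.243
v -2.135 2.731 2.758
v -1.367 2.806 2.859
v -2.133 1.714 3.501
v -1.365 1.789 3.602
v -1.851 2.312 3.911
v -1.852 2.94 3.452
v -1.648 1.58 2.908
v -1.649 2.208 2.449
v -1.066 2.094 2.951
v -1.192 2.547 3.572
v -2.308 1.973 2.788
v -2.434 2.426 3.409
f 2 1 5
f 2 5 3
f 3 5 6
f 3 6 4
f 5 1 7
f 5 7 6
f 6 7 8
f 6 8 4
f 7 1 9
f 7 9 8
f 8 9 10
f 8 10 4
f 9 1 11
f 9 11 10
f 10 11 12
f 10 12 4
f 11 1 13
f 11 13 12
f 12 13 14
f 12 14 4
f 13 1 15
f 13 15 14
f 14 15 16
f 14 16 4
f 15 1 17
f 15 17 16
f 16 17 18
f 16 18 4
f 17 1 2
f 17 2 18
f 18 2 3
f 18 3 4
f 19 30 24
f 19 24 20
f 19 20 26
f 19 26 29
f 19 29 30
f 20 24 28
f 24 30 23
f 30 29 21
f 29 26 25
f 26 20 27
f 22 28 23
f 22 23 21
f 22 21 25
f 22 25 27
f 22 27 28
f 23 28 24
f 21 23 30
f 25 21 29
f 27 25 26
f 28 27 20



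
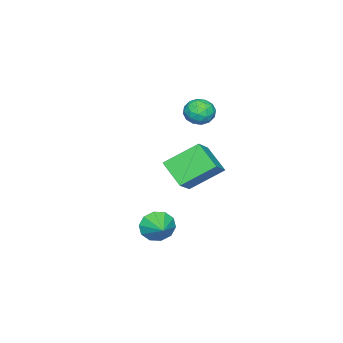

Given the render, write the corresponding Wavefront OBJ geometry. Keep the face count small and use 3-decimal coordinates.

v 3.114 2.022 -2.201
v 3.573 1.89 -2.917
v 3.866 2.778 -1.859
v 3.225 2.28 -3.014
v 2.835 2.572 -2.801
v 2.552 2.654 -2.359
v 2.483 2.494 -1.857
v 2.655 2.155 -1.486
v 3.002 1.764 -1.389
v 3.392 1.473 -1.601
v 3.676 1.391 -2.043
v 3.745 1.55 -2.546
v -2.409 -0.404 -1.713
v -3.486 0.938 -0.561
v -1.916 0.817 -2.674
v -2.992 2.159 -1.522
v -1.108 -0.179 -0.758
v -2.184 1.163 0.394
v -0.614 1.042 -1.719
v -1.691 2.384 -0.567
v -3.458 1.37 2.15
v -2.634 1.317 2.056
v -3.566 0.043 1.964
v -2.742 -0.01 1.87
v -3.064 0.172 2.614
v -2.998 0.992 2.729
v -3.202 0.368 1.291
v -3.136 1.188 1.406
v -2.476 0.697 1.526
v -2.391 0.576 2.343
v -3.809 0.784 1.677
v -3.724 0.663 2.494
v -3.037 1.46 2.12
v -3.163 -0.1 1.9
v -3.353 0.007 2.338
v -2.869 -0.025 2.282
v -3.25 1.269 2.515
v -2.766 1.237 2.46
v -3.019 0.564 2.787
v -3.434 0.123 1.56
v -2.95 0.091 1.505
v -3.331 1.385 1.738
v -2.847 1.353 1.682
v -3.181 0.796 1.233
v -2.46 1.064 1.753
v -2.523 0.285 1.643
v -2.793 0.507 1.303
v -2.754 0.989 1.37
v -2.41 0.993 2.233
v -2.473 0.213 2.123
v -2.662 0.32 2.56
v -2.623 0.802 2.628
v -2.317 0.629 1.921
v -3.727 1.147 1.897
v -3.79 0.367 1.787
v -3.577 0.558 1.392
v -3.538 1.04 1.46
v -3.677 1.075 2.377
v -3.74 0.296 2.267
v -3.446 0.371 2.65
v -3.407 0.853 2.717
v -3.883 0.731 2.099
f 2 1 4
f 2 4 3
f 4 1 5
f 4 5 3
f 5 1 6
f 5 6 3
f 6 1 7
f 6 7 3
f 7 1 8
f 7 8 3
f 8 1 9
f 8 9 3
f 9 1 10
f 9 10 3
f 10 1 11
f 10 11 3
f 11 1 12
f 11 12 3
f 12 1 2
f 12 2 3
f 14 16 13
f 17 14 13
f 13 16 15
f 15 17 13
f 14 20 16
f 18 14 17
f 18 20 14
f 16 20 15
f 19 17 15
f 15 20 19
f 19 18 17
f 20 18 19
f 21 58 37
f 58 32 61
f 37 61 26
f 58 61 37
f 21 37 33
f 37 26 38
f 33 38 22
f 37 38 33
f 21 33 42
f 33 22 43
f 42 43 28
f 33 43 42
f 21 42 54
f 42 28 57
f 54 57 31
f 42 57 54
f 21 54 58
f 54 31 62
f 58 62 32
f 54 62 58
f 22 38 49
f 38 26 52
f 49 52 30
f 38 52 49
f 26 61 39
f 61 32 60
f 39 60 25
f 61 60 39
f 32 62 59
f 62 31 55
f 59 55 23
f 62 55 59
f 31 57 56
f 57 28 44
f 56 44 27
f 57 44 56
f 28 43 48
f 43 22 45
f 48 45 29
f 43 45 48
f 24 50 36
f 50 30 51
f 36 51 25
f 50 51 36
f 24 36 34
f 36 25 35
f 34 35 23
f 36 35 34
f 24 34 41
f 34 23 40
f 41 40 27
f 34 40 41
f 24 41 46
f 41 27 47
f 46 47 29
f 41 47 46
f 24 46 50
f 46 29 53
f 50 53 30
f 46 53 50
f 25 51 39
f 51 30 52
f 39 52 26
f 51 52 39
f 23 35 59
f 35 25 60
f 59 60 32
f 35 60 59
f 27 40 56
f 40 23 55
f 56 55 31
f 40 55 56
f 29 47 48
f 47 27 44
f 48 44 28
f 47 44 48
f 30 53 49
f 53 29 45
f 49 45 22
f 53 45 49



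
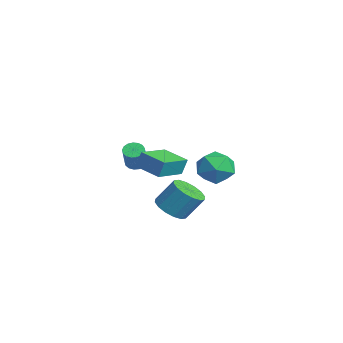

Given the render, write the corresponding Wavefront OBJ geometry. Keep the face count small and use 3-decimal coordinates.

v 2.908 1.819 -2.338
v 3.666 2.549 -1.882
v 4.154 0.451 -2.218
v 4.912 1.181 -1.762
v 3.985 0.869 -1.164
v 3.214 1.715 -1.239
v 4.606 1.285 -2.861
v 3.835 2.131 -2.936
v 4.714 2.219 -2.206
v 4.331 1.962 -1.157
v 3.489 1.038 -2.943
v 3.106 0.781 -1.894
v -3.058 -0.528 -4.238
v -2.582 -0.235 -4.455
v -1.786 -0.598 -3.199
v -2.262 -0.892 -2.982
v -2.724 -0.034 -4.306
v -1.928 -0.398 -3.051
v -2.943 0.053 -4.142
v -2.147 -0.311 -2.887
v -3.188 0.007 -4
v -2.392 -0.356 -2.745
v -3.404 -0.161 -3.912
v -2.608 -0.525 -2.657
v -3.54 -0.414 -3.899
v -2.744 -0.777 -2.644
v -3.566 -0.693 -3.963
v -2.77 -1.056 -2.708
v -3.475 -0.934 -4.091
v -2.679 -1.297 -2.835
v -3.289 -1.082 -4.251
v -2.493 -1.445 -2.996
v -3.05 -1.103 -4.409
v -2.254 -1.467 -3.154
v -2.813 -0.993 -4.528
v -2.017 -1.356 -3.272
v -2.632 -0.776 -4.58
v -1.836 -1.14 -3.324
v -2.548 -0.503 -4.553
v -1.753 -0.866 -3.298
v -0.85 0.057 -3.507
v -0.801 0.357 -2.533
v 0.484 0.862 -3.822
v 0.533 1.163 -2.849
v 0.207 -1.523 -3.071
v 0.256 -1.222 -2.098
v 1.541 -0.717 -3.387
v 1.59 -0.417 -2.413
v 3.75 -0.789 -4.652
v 4.603 -0.523 -5.028
v 4.904 0.355 -3.724
v 4.05 0.089 -3.348
v 4.278 -0.176 -5.187
v 4.578 0.702 -3.883
v 3.81 0.008 -5.202
v 4.111 0.885 -3.899
v 3.327 -0.023 -5.07
v 3.627 0.855 -3.767
v 2.957 -0.258 -4.826
v 3.257 0.619 -3.523
v 2.799 -0.636 -4.535
v 3.099 0.242 -3.232
v 2.896 -1.055 -4.276
v 3.197 -0.177 -2.972
v 3.222 -1.402 -4.117
v 3.522 -0.524 -2.813
v 3.689 -1.585 -4.101
v 3.99 -0.708 -2.798
v 4.173 -1.555 -4.233
v 4.473 -0.677 -2.93
v 4.543 -1.319 -4.477
v 4.843 -0.442 -3.174
v 4.701 -0.942 -4.768
v 5.001 -0.064 -3.465
f 1 12 6
f 1 6 2
f 1 2 8
f 1 8 11
f 1 11 12
f 2 6 10
f 6 12 5
f 12 11 3
f 11 8 7
f 8 2 9
f 4 10 5
f 4 5 3
f 4 3 7
f 4 7 9
f 4 9 10
f 5 10 6
f 3 5 12
f 7 3 11
f 9 7 8
f 10 9 2
f 14 13 17
f 14 17 15
f 15 17 18
f 15 18 16
f 17 13 19
f 17 19 18
f 18 19 20
f 18 20 16
f 19 13 21
f 19 21 20
f 20 21 22
f 20 22 16
f 21 13 23
f 21 23 22
f 22 23 24
f 22 24 16
f 23 13 25
f 23 25 24
f 24 25 26
f 24 26 16
f 25 13 27
f 25 27 26
f 26 27 28
f 26 28 16
f 27 13 29
f 27 29 28
f 28 29 30
f 28 30 16
f 29 13 31
f 29 31 30
f 30 31 32
f 30 32 16
f 31 13 33
f 31 33 32
f 32 33 34
f 32 34 16
f 33 13 35
f 33 35 34
f 34 35 36
f 34 36 16
f 35 13 37
f 35 37 36
f 36 37 38
f 36 38 16
f 37 13 39
f 37 39 38
f 38 39 40
f 38 40 16
f 39 13 14
f 39 14 40
f 40 14 15
f 40 15 16
f 42 44 41
f 45 42 41
f 41 44 43
f 43 45 41
f 42 48 44
f 46 42 45
f 46 48 42
f 44 48 43
f 47 45 43
f 43 48 47
f 47 46 45
f 48 46 47
f 50 49 53
f 50 53 51
f 51 53 54
f 51 54 52
f 53 49 55
f 53 55 54
f 54 55 56
f 54 56 52
f 55 49 57
f 55 57 56
f 56 57 58
f 56 58 52
f 57 49 59
f 57 59 58
f 58 59 60
f 58 60 52
f 59 49 61
f 59 61 60
f 60 61 62
f 60 62 52
f 61 49 63
f 61 63 62
f 62 63 64
f 62 64 52
f 63 49 65
f 63 65 64
f 64 65 66
f 64 66 52
f 65 49 67
f 65 67 66
f 66 67 68
f 66 68 52
f 67 49 69
f 67 69 68
f 68 69 70
f 68 70 52
f 69 49 71
f 69 71 70
f 70 71 72
f 70 72 52
f 71 49 73
f 71 73 72
f 72 73 74
f 72 74 52
f 73 49 50
f 73 50 74
f 74 50 51
f 74 51 52



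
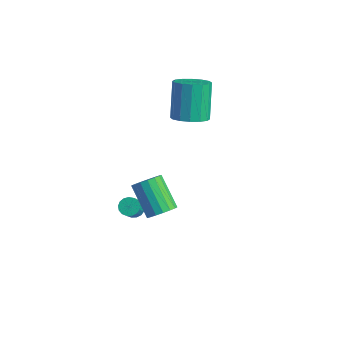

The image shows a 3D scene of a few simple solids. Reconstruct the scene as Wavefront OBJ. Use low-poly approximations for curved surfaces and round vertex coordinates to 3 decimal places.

v -3.512 -1.356 -3.572
v -3.05 -1.303 -3.783
v -2.447 -2.091 -2.658
v -2.908 -2.144 -2.448
v -3.07 -1.109 -3.636
v -2.467 -1.897 -2.511
v -3.192 -0.971 -3.475
v -2.588 -1.759 -2.35
v -3.386 -0.922 -3.336
v -2.783 -1.71 -2.211
v -3.61 -0.972 -3.251
v -3.006 -1.76 -2.126
v -3.81 -1.11 -3.24
v -3.207 -1.898 -2.115
v -3.943 -1.305 -3.305
v -3.34 -2.093 -2.18
v -3.977 -1.511 -3.431
v -3.373 -2.299 -2.307
v -3.904 -1.682 -3.59
v -3.3 -2.469 -2.465
v -3.741 -1.778 -3.745
v -3.138 -2.566 -2.62
v -3.526 -1.777 -3.86
v -2.923 -2.565 -2.735
v -3.308 -1.68 -3.909
v -2.704 -2.468 -2.784
v -3.136 -1.509 -3.881
v -2.532 -2.297 -2.756
v 0.261 -2.937 0.05
v 0.72 -2.574 0.47
v -0.583 -2.339 1.689
v -1.041 -2.703 1.27
v 0.578 -2.33 0.271
v -0.725 -2.095 1.491
v 0.364 -2.225 0.023
v -0.939 -1.99 1.242
v 0.126 -2.284 -0.22
v -1.177 -2.049 1
v -0.08 -2.492 -0.401
v -1.383 -2.257 0.819
v -0.209 -2.802 -0.478
v -1.512 -2.568 0.742
v -0.229 -3.144 -0.434
v -1.532 -2.909 0.785
v -0.138 -3.438 -0.28
v -1.44 -3.203 0.94
v 0.046 -3.617 -0.05
v -1.257 -3.382 1.17
v 0.278 -3.641 0.204
v -1.025 -3.406 1.423
v 0.507 -3.503 0.422
v -0.796 -3.268 1.641
v 0.68 -3.236 0.554
v -0.623 -3.001 1.774
v 0.756 -2.901 0.572
v -0.546 -2.666 1.791
v -3.141 1.812 1.471
v -2.514 2.471 1.437
v -3.232 3.246 3.194
v -3.859 2.588 3.229
v -2.887 2.645 1.208
v -3.604 3.421 2.965
v -3.328 2.597 1.049
v -4.045 3.372 2.806
v -3.719 2.338 1.004
v -4.436 3.113 2.761
v -3.955 1.938 1.084
v -4.672 2.713 2.841
v -3.973 1.505 1.268
v -4.69 2.28 3.025
v -3.768 1.154 1.506
v -4.486 1.929 3.263
v -3.396 0.979 1.735
v -4.113 1.755 3.492
v -2.955 1.028 1.894
v -3.672 1.803 3.651
v -2.564 1.287 1.939
v -3.281 2.062 3.696
v -2.328 1.687 1.859
v -3.045 2.462 3.616
v -2.31 2.12 1.675
v -3.027 2.895 3.432
f 2 1 5
f 2 5 3
f 3 5 6
f 3 6 4
f 5 1 7
f 5 7 6
f 6 7 8
f 6 8 4
f 7 1 9
f 7 9 8
f 8 9 10
f 8 10 4
f 9 1 11
f 9 11 10
f 10 11 12
f 10 12 4
f 11 1 13
f 11 13 12
f 12 13 14
f 12 14 4
f 13 1 15
f 13 15 14
f 14 15 16
f 14 16 4
f 15 1 17
f 15 17 16
f 16 17 18
f 16 18 4
f 17 1 19
f 17 19 18
f 18 19 20
f 18 20 4
f 19 1 21
f 19 21 20
f 20 21 22
f 20 22 4
f 21 1 23
f 21 23 22
f 22 23 24
f 22 24 4
f 23 1 25
f 23 25 24
f 24 25 26
f 24 26 4
f 25 1 27
f 25 27 26
f 26 27 28
f 26 28 4
f 27 1 2
f 27 2 28
f 28 2 3
f 28 3 4
f 30 29 33
f 30 33 31
f 31 33 34
f 31 34 32
f 33 29 35
f 33 35 34
f 34 35 36
f 34 36 32
f 35 29 37
f 35 37 36
f 36 37 38
f 36 38 32
f 37 29 39
f 37 39 38
f 38 39 40
f 38 40 32
f 39 29 41
f 39 41 40
f 40 41 42
f 40 42 32
f 41 29 43
f 41 43 42
f 42 43 44
f 42 44 32
f 43 29 45
f 43 45 44
f 44 45 46
f 44 46 32
f 45 29 47
f 45 47 46
f 46 47 48
f 46 48 32
f 47 29 49
f 47 49 48
f 48 49 50
f 48 50 32
f 49 29 51
f 49 51 50
f 50 51 52
f 50 52 32
f 51 29 53
f 51 53 52
f 52 53 54
f 52 54 32
f 53 29 55
f 53 55 54
f 54 55 56
f 54 56 32
f 55 29 30
f 55 30 56
f 56 30 31
f 56 31 32
f 58 57 61
f 58 61 59
f 59 61 62
f 59 62 60
f 61 57 63
f 61 63 62
f 62 63 64
f 62 64 60
f 63 57 65
f 63 65 64
f 64 65 66
f 64 66 60
f 65 57 67
f 65 67 66
f 66 67 68
f 66 68 60
f 67 57 69
f 67 69 68
f 68 69 70
f 68 70 60
f 69 57 71
f 69 71 70
f 70 71 72
f 70 72 60
f 71 57 73
f 71 73 72
f 72 73 74
f 72 74 60
f 73 57 75
f 73 75 74
f 74 75 76
f 74 76 60
f 75 57 77
f 75 77 76
f 76 77 78
f 76 78 60
f 77 57 79
f 77 79 78
f 78 79 80
f 78 80 60
f 79 57 81
f 79 81 80
f 80 81 82
f 80 82 60
f 81 57 58
f 81 58 82
f 82 58 59
f 82 59 60



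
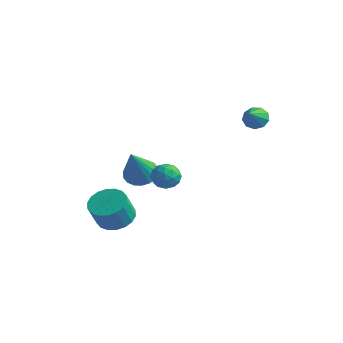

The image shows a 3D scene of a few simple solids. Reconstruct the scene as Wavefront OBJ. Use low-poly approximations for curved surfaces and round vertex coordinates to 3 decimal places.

v -1.482 -2.015 -1.713
v -0.947 -2.665 -2.003
v -0.983 -3.215 -0.836
v -1.518 -2.565 -0.547
v -0.691 -2.394 -1.867
v -0.728 -2.944 -0.7
v -0.592 -2.049 -1.701
v -0.629 -2.598 -0.534
v -0.67 -1.696 -1.537
v -0.706 -2.246 -0.371
v -0.908 -1.407 -1.409
v -0.944 -1.956 -0.242
v -1.259 -1.238 -1.34
v -1.296 -1.788 -0.174
v -1.655 -1.223 -1.346
v -1.692 -1.773 -0.179
v -2.017 -1.365 -1.424
v -2.053 -1.915 -0.257
v -2.272 -1.636 -1.56
v -2.309 -2.186 -0.393
v -2.371 -1.982 -1.726
v -2.408 -2.531 -0.559
v -2.294 -2.334 -1.889
v -2.33 -2.884 -0.723
v -2.056 -2.624 -2.018
v -2.092 -3.173 -0.851
v -1.704 -2.792 -2.086
v -1.741 -3.342 -0.92
v -1.308 -2.807 -2.081
v -1.345 -3.357 -0.914
v 2.018 3.324 3.079
v 2.418 3.678 3.373
v 2.262 2.416 3.841
v 2.039 3.719 3.543
v 1.651 3.575 3.495
v 1.434 3.314 3.253
v 1.491 3.057 2.929
v 1.794 2.925 2.675
v 2.203 2.979 2.61
v 2.525 3.195 2.764
v 2.61 3.471 3.065
v 1.404 -2.265 2.216
v 1.813 -2.328 2.746
v 1.667 -3.272 1.894
v 2.076 -3.335 2.424
v 1.409 -3.313 2.514
v 1.247 -2.691 2.713
v 2.233 -2.909 1.927
v 2.071 -2.287 2.126
v 2.326 -2.726 2.568
v 1.817 -2.976 2.931
v 1.663 -2.624 1.709
v 1.154 -2.874 2.072
v 1.586 -2.209 2.509
v 1.894 -3.391 2.131
v 1.503 -3.378 2.183
v 1.743 -3.416 2.495
v 1.253 -2.421 2.49
v 1.493 -2.459 2.802
v 1.256 -3.037 2.665
v 1.987 -3.141 1.838
v 2.227 -3.179 2.15
v 1.737 -2.184 2.145
v 1.977 -2.222 2.457
v 2.224 -2.563 1.975
v 2.127 -2.48 2.716
v 2.282 -3.071 2.527
v 2.374 -2.821 2.234
v 2.278 -2.456 2.352
v 1.828 -2.626 2.93
v 1.983 -3.218 2.74
v 1.591 -3.204 2.793
v 1.495 -2.839 2.91
v 2.129 -2.86 2.824
v 1.497 -2.382 1.9
v 1.652 -2.974 1.71
v 1.985 -2.761 1.73
v 1.889 -2.396 1.847
v 1.198 -2.529 2.113
v 1.353 -3.12 1.924
v 1.202 -3.144 2.288
v 1.106 -2.779 2.406
v 1.351 -2.74 1.816
v -0.723 -1.247 0.906
v -0.009 -0.942 0.978
v -0.457 -2.273 2.614
v -0.208 -0.713 1.147
v -0.509 -0.59 1.268
v -0.852 -0.596 1.317
v -1.17 -0.732 1.286
v -1.4 -0.97 1.179
v -1.495 -1.262 1.018
v -1.438 -1.551 0.835
v -1.239 -1.78 0.666
v -0.938 -1.904 0.545
v -0.594 -1.897 0.495
v -0.276 -1.761 0.527
v -0.047 -1.524 0.634
v 0.049 -1.231 0.795
f 2 1 5
f 2 5 3
f 3 5 6
f 3 6 4
f 5 1 7
f 5 7 6
f 6 7 8
f 6 8 4
f 7 1 9
f 7 9 8
f 8 9 10
f 8 10 4
f 9 1 11
f 9 11 10
f 10 11 12
f 10 12 4
f 11 1 13
f 11 13 12
f 12 13 14
f 12 14 4
f 13 1 15
f 13 15 14
f 14 15 16
f 14 16 4
f 15 1 17
f 15 17 16
f 16 17 18
f 16 18 4
f 17 1 19
f 17 19 18
f 18 19 20
f 18 20 4
f 19 1 21
f 19 21 20
f 20 21 22
f 20 22 4
f 21 1 23
f 21 23 22
f 22 23 24
f 22 24 4
f 23 1 25
f 23 25 24
f 24 25 26
f 24 26 4
f 25 1 27
f 25 27 26
f 26 27 28
f 26 28 4
f 27 1 29
f 27 29 28
f 28 29 30
f 28 30 4
f 29 1 2
f 29 2 30
f 30 2 3
f 30 3 4
f 32 31 34
f 32 34 33
f 34 31 35
f 34 35 33
f 35 31 36
f 35 36 33
f 36 31 37
f 36 37 33
f 37 31 38
f 37 38 33
f 38 31 39
f 38 39 33
f 39 31 40
f 39 40 33
f 40 31 41
f 40 41 33
f 41 31 32
f 41 32 33
f 42 79 58
f 79 53 82
f 58 82 47
f 79 82 58
f 42 58 54
f 58 47 59
f 54 59 43
f 58 59 54
f 42 54 63
f 54 43 64
f 63 64 49
f 54 64 63
f 42 63 75
f 63 49 78
f 75 78 52
f 63 78 75
f 42 75 79
f 75 52 83
f 79 83 53
f 75 83 79
f 43 59 70
f 59 47 73
f 70 73 51
f 59 73 70
f 47 82 60
f 82 53 81
f 60 81 46
f 82 81 60
f 53 83 80
f 83 52 76
f 80 76 44
f 83 76 80
f 52 78 77
f 78 49 65
f 77 65 48
f 78 65 77
f 49 64 69
f 64 43 66
f 69 66 50
f 64 66 69
f 45 71 57
f 71 51 72
f 57 72 46
f 71 72 57
f 45 57 55
f 57 46 56
f 55 56 44
f 57 56 55
f 45 55 62
f 55 44 61
f 62 61 48
f 55 61 62
f 45 62 67
f 62 48 68
f 67 68 50
f 62 68 67
f 45 67 71
f 67 50 74
f 71 74 51
f 67 74 71
f 46 72 60
f 72 51 73
f 60 73 47
f 72 73 60
f 44 56 80
f 56 46 81
f 80 81 53
f 56 81 80
f 48 61 77
f 61 44 76
f 77 76 52
f 61 76 77
f 50 68 69
f 68 48 65
f 69 65 49
f 68 65 69
f 51 74 70
f 74 50 66
f 70 66 43
f 74 66 70
f 85 84 87
f 85 87 86
f 87 84 88
f 87 88 86
f 88 84 89
f 88 89 86
f 89 84 90
f 89 90 86
f 90 84 91
f 90 91 86
f 91 84 92
f 91 92 86
f 92 84 93
f 92 93 86
f 93 84 94
f 93 94 86
f 94 84 95
f 94 95 86
f 95 84 96
f 95 96 86
f 96 84 97
f 96 97 86
f 97 84 98
f 97 98 86
f 98 84 99
f 98 99 86
f 99 84 85
f 99 85 86



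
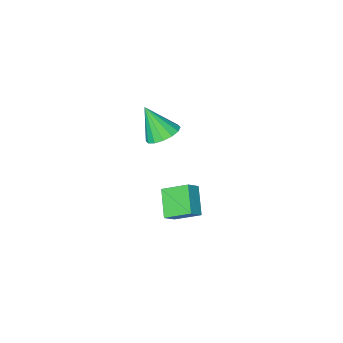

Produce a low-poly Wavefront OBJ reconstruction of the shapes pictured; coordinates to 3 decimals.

v -3.106 2.242 3.083
v -2.395 1.941 2.705
v -2.634 1.458 4.597
v -2.277 2.336 2.873
v -2.382 2.706 3.097
v -2.68 2.952 3.318
v -3.093 3.008 3.475
v -3.509 2.858 3.527
v -3.817 2.544 3.461
v -3.935 2.149 3.293
v -3.83 1.779 3.068
v -3.532 1.533 2.848
v -3.119 1.477 2.69
v -2.703 1.627 2.638
v -3.458 2.622 -2.89
v -4.008 1.5 -1.907
v -4.257 3.641 -2.173
v -4.807 2.518 -1.191
v -2.813 2.762 -2.369
v -3.363 1.639 -1.387
v -3.612 3.78 -1.653
v -4.162 2.658 -0.67
f 2 1 4
f 2 4 3
f 4 1 5
f 4 5 3
f 5 1 6
f 5 6 3
f 6 1 7
f 6 7 3
f 7 1 8
f 7 8 3
f 8 1 9
f 8 9 3
f 9 1 10
f 9 10 3
f 10 1 11
f 10 11 3
f 11 1 12
f 11 12 3
f 12 1 13
f 12 13 3
f 13 1 14
f 13 14 3
f 14 1 2
f 14 2 3
f 16 18 15
f 19 16 15
f 15 18 17
f 17 19 15
f 16 22 18
f 20 16 19
f 20 22 16
f 18 22 17
f 21 19 17
f 17 22 21
f 21 20 19
f 22 20 21



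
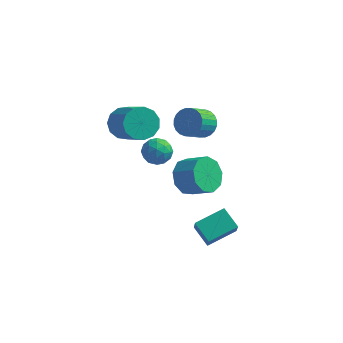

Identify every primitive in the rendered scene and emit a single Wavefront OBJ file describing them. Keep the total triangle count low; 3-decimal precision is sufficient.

v 3.223 -1.161 -3.043
v 3.537 -1.901 -1.92
v 2.303 -0.57 -2.397
v 2.617 -1.31 -1.274
v 4.323 0.03 -2.566
v 4.637 -0.71 -1.443
v 3.403 0.621 -1.92
v 3.717 -0.119 -0.797
v 0.035 -0.583 3.101
v 0.655 -0.259 3.53
v 0.445 -1.801 3.43
v 1.065 -1.477 3.859
v 0.293 -1.389 4.123
v 0.04 -0.636 3.92
v 1.06 -1.424 3.04
v 0.807 -0.671 2.837
v 1.288 -0.778 3.492
v 0.814 -0.757 4.161
v 0.286 -1.303 2.799
v -0.188 -1.282 3.468
v 0.309 -0.314 3.287
v 0.791 -1.746 3.673
v 0.337 -1.695 3.829
v 0.702 -1.504 4.081
v -0.052 -0.536 3.516
v 0.312 -0.345 3.768
v 0.099 -1.01 4.116
v 0.788 -1.715 3.192
v 1.152 -1.524 3.444
v 0.398 -0.556 2.879
v 0.763 -0.365 3.131
v 1.001 -1.05 2.844
v 1.046 -0.429 3.517
v 1.286 -1.145 3.71
v 1.284 -1.113 3.229
v 1.135 -0.671 3.109
v 0.767 -0.416 3.91
v 1.008 -1.133 4.103
v 0.554 -1.081 4.258
v 0.405 -0.638 4.139
v 1.139 -0.722 3.888
v 0.092 -0.927 2.857
v 0.333 -1.644 3.05
v 0.695 -1.422 2.821
v 0.546 -0.979 2.702
v -0.186 -0.915 3.25
v 0.054 -1.631 3.443
v -0.035 -1.389 3.851
v -0.184 -0.947 3.731
v -0.039 -1.338 3.072
v 1.017 4.347 1.44
v 1.625 3.824 1.102
v 1.19 2.789 1.922
v 0.583 3.313 2.26
v 1.793 3.961 1.363
v 1.358 2.926 2.183
v 1.843 4.156 1.636
v 1.408 3.121 2.456
v 1.767 4.381 1.88
v 1.333 3.346 2.7
v 1.578 4.6 2.056
v 1.143 3.565 2.876
v 1.303 4.781 2.138
v 0.868 3.746 2.958
v 0.984 4.896 2.114
v 0.549 3.861 2.934
v 0.671 4.927 1.988
v 0.236 3.893 2.808
v 0.41 4.871 1.778
v -0.025 3.836 2.598
v 0.242 4.734 1.517
v -0.193 3.699 2.337
v 0.192 4.539 1.244
v -0.243 3.504 2.064
v 0.267 4.314 1
v -0.167 3.279 1.82
v 0.457 4.095 0.824
v 0.022 3.06 1.644
v 0.732 3.914 0.742
v 0.297 2.879 1.562
v 1.051 3.799 0.766
v 0.616 2.764 1.586
v 1.364 3.767 0.892
v 0.929 2.733 1.712
v -2.137 1.631 2.733
v -1.82 1.121 1.946
v -0.526 0.019 3.18
v -0.843 0.529 3.967
v -1.485 1.564 1.991
v -0.191 0.463 3.225
v -1.357 2.029 2.271
v -0.063 0.928 3.506
v -1.476 2.367 2.698
v -0.183 1.266 3.933
v -1.806 2.472 3.136
v -0.512 1.37 4.371
v -2.24 2.309 3.446
v -0.947 1.208 4.681
v -2.641 1.931 3.53
v -1.348 0.83 4.764
v -2.883 1.458 3.36
v -1.589 0.356 4.595
v -2.887 1.039 2.991
v -1.594 -0.062 4.226
v -2.653 0.808 2.54
v -1.36 -0.293 3.775
v -2.255 0.839 2.151
v -0.962 -0.263 3.385
v 2.525 -2.211 3.131
v 3.091 -1.961 2.308
v 4.202 -2.179 3.006
v 3.635 -2.429 3.829
v 2.961 -1.386 2.694
v 4.071 -1.604 3.392
v 2.626 -1.198 3.285
v 3.737 -1.416 3.983
v 2.244 -1.483 3.804
v 3.355 -1.701 4.502
v 1.994 -2.109 4.008
v 3.105 -2.327 4.706
v 1.991 -2.783 3.801
v 3.102 -3.001 4.499
v 2.238 -3.189 3.281
v 3.349 -3.407 3.979
v 2.619 -3.138 2.691
v 3.73 -3.355 3.389
v 2.956 -2.653 2.306
v 4.067 -2.87 3.005
f 2 4 1
f 5 2 1
f 1 4 3
f 3 5 1
f 2 8 4
f 6 2 5
f 6 8 2
f 4 8 3
f 7 5 3
f 3 8 7
f 7 6 5
f 8 6 7
f 9 46 25
f 46 20 49
f 25 49 14
f 46 49 25
f 9 25 21
f 25 14 26
f 21 26 10
f 25 26 21
f 9 21 30
f 21 10 31
f 30 31 16
f 21 31 30
f 9 30 42
f 30 16 45
f 42 45 19
f 30 45 42
f 9 42 46
f 42 19 50
f 46 50 20
f 42 50 46
f 10 26 37
f 26 14 40
f 37 40 18
f 26 40 37
f 14 49 27
f 49 20 48
f 27 48 13
f 49 48 27
f 20 50 47
f 50 19 43
f 47 43 11
f 50 43 47
f 19 45 44
f 45 16 32
f 44 32 15
f 45 32 44
f 16 31 36
f 31 10 33
f 36 33 17
f 31 33 36
f 12 38 24
f 38 18 39
f 24 39 13
f 38 39 24
f 12 24 22
f 24 13 23
f 22 23 11
f 24 23 22
f 12 22 29
f 22 11 28
f 29 28 15
f 22 28 29
f 12 29 34
f 29 15 35
f 34 35 17
f 29 35 34
f 12 34 38
f 34 17 41
f 38 41 18
f 34 41 38
f 13 39 27
f 39 18 40
f 27 40 14
f 39 40 27
f 11 23 47
f 23 13 48
f 47 48 20
f 23 48 47
f 15 28 44
f 28 11 43
f 44 43 19
f 28 43 44
f 17 35 36
f 35 15 32
f 36 32 16
f 35 32 36
f 18 41 37
f 41 17 33
f 37 33 10
f 41 33 37
f 52 51 55
f 52 55 53
f 53 55 56
f 53 56 54
f 55 51 57
f 55 57 56
f 56 57 58
f 56 58 54
f 57 51 59
f 57 59 58
f 58 59 60
f 58 60 54
f 59 51 61
f 59 61 60
f 60 61 62
f 60 62 54
f 61 51 63
f 61 63 62
f 62 63 64
f 62 64 54
f 63 51 65
f 63 65 64
f 64 65 66
f 64 66 54
f 65 51 67
f 65 67 66
f 66 67 68
f 66 68 54
f 67 51 69
f 67 69 68
f 68 69 70
f 68 70 54
f 69 51 71
f 69 71 70
f 70 71 72
f 70 72 54
f 71 51 73
f 71 73 72
f 72 73 74
f 72 74 54
f 73 51 75
f 73 75 74
f 74 75 76
f 74 76 54
f 75 51 77
f 75 77 76
f 76 77 78
f 76 78 54
f 77 51 79
f 77 79 78
f 78 79 80
f 78 80 54
f 79 51 81
f 79 81 80
f 80 81 82
f 80 82 54
f 81 51 83
f 81 83 82
f 82 83 84
f 82 84 54
f 83 51 52
f 83 52 84
f 84 52 53
f 84 53 54
f 86 85 89
f 86 89 87
f 87 89 90
f 87 90 88
f 89 85 91
f 89 91 90
f 90 91 92
f 90 92 88
f 91 85 93
f 91 93 92
f 92 93 94
f 92 94 88
f 93 85 95
f 93 95 94
f 94 95 96
f 94 96 88
f 95 85 97
f 95 97 96
f 96 97 98
f 96 98 88
f 97 85 99
f 97 99 98
f 98 99 100
f 98 100 88
f 99 85 101
f 99 101 100
f 100 101 102
f 100 102 88
f 101 85 103
f 101 103 102
f 102 103 104
f 102 104 88
f 103 85 105
f 103 105 104
f 104 105 106
f 104 106 88
f 105 85 107
f 105 107 106
f 106 107 108
f 106 108 88
f 107 85 86
f 107 86 108
f 108 86 87
f 108 87 88
f 110 109 113
f 110 113 111
f 111 113 114
f 111 114 112
f 113 109 115
f 113 115 114
f 114 115 116
f 114 116 112
f 115 109 117
f 115 117 116
f 116 117 118
f 116 118 112
f 117 109 119
f 117 119 118
f 118 119 120
f 118 120 112
f 119 109 121
f 119 121 120
f 120 121 122
f 120 122 112
f 121 109 123
f 121 123 122
f 122 123 124
f 122 124 112
f 123 109 125
f 123 125 124
f 124 125 126
f 124 126 112
f 125 109 127
f 125 127 126
f 126 127 128
f 126 128 112
f 127 109 110
f 127 110 128
f 128 110 111
f 128 111 112



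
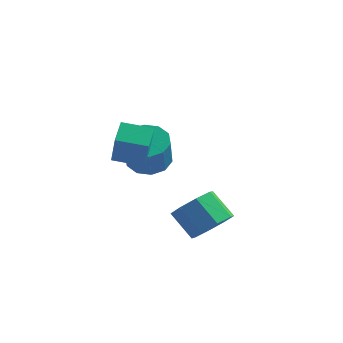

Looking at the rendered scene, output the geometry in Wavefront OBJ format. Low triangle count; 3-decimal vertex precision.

v -1.023 2.922 0.209
v -0.405 3.568 0.425
v -0.138 2.844 1.827
v -0.757 2.198 1.611
v -0.913 3.742 0.612
v -0.646 3.018 2.013
v -1.463 3.603 0.644
v -1.197 2.879 2.046
v -1.845 3.204 0.511
v -1.579 2.48 1.913
v -1.914 2.697 0.262
v -1.647 1.973 1.664
v -1.642 2.276 -0.007
v -1.375 1.552 1.395
v -1.134 2.102 -0.193
v -0.867 1.378 1.208
v -0.583 2.241 -0.226
v -0.317 1.517 1.176
v -0.201 2.64 -0.093
v 0.065 1.916 1.309
v -0.133 3.147 0.156
v 0.134 2.423 1.558
v 3.58 -1.403 -0.004
v 3.989 -1.965 0.599
v 3.05 -1.699 1.486
v 2.64 -1.137 0.884
v 4.223 -1.303 0.647
v 3.283 -1.036 1.534
v 4.08 -0.699 0.314
v 3.14 -0.432 1.201
v 3.644 -0.508 -0.205
v 2.704 -0.241 0.682
v 3.17 -0.841 -0.606
v 2.231 -0.575 0.281
v 2.937 -1.504 -0.654
v 1.997 -1.237 0.233
v 3.08 -2.108 -0.321
v 2.14 -1.841 0.566
v 3.516 -2.299 0.198
v 2.576 -2.032 1.085
v -1.295 0.309 1.388
v -0.728 -0.474 2.965
v -1.47 1.155 1.871
v -0.903 0.372 3.448
v -0.117 0.688 1.152
v 0.45 -0.095 2.729
v -0.292 1.534 1.635
v 0.275 0.751 3.212
f 2 1 5
f 2 5 3
f 3 5 6
f 3 6 4
f 5 1 7
f 5 7 6
f 6 7 8
f 6 8 4
f 7 1 9
f 7 9 8
f 8 9 10
f 8 10 4
f 9 1 11
f 9 11 10
f 10 11 12
f 10 12 4
f 11 1 13
f 11 13 12
f 12 13 14
f 12 14 4
f 13 1 15
f 13 15 14
f 14 15 16
f 14 16 4
f 15 1 17
f 15 17 16
f 16 17 18
f 16 18 4
f 17 1 19
f 17 19 18
f 18 19 20
f 18 20 4
f 19 1 21
f 19 21 20
f 20 21 22
f 20 22 4
f 21 1 2
f 21 2 22
f 22 2 3
f 22 3 4
f 24 23 27
f 24 27 25
f 25 27 28
f 25 28 26
f 27 23 29
f 27 29 28
f 28 29 30
f 28 30 26
f 29 23 31
f 29 31 30
f 30 31 32
f 30 32 26
f 31 23 33
f 31 33 32
f 32 33 34
f 32 34 26
f 33 23 35
f 33 35 34
f 34 35 36
f 34 36 26
f 35 23 37
f 35 37 36
f 36 37 38
f 36 38 26
f 37 23 39
f 37 39 38
f 38 39 40
f 38 40 26
f 39 23 24
f 39 24 40
f 40 24 25
f 40 25 26
f 42 44 41
f 45 42 41
f 41 44 43
f 43 45 41
f 42 48 44
f 46 42 45
f 46 48 42
f 44 48 43
f 47 45 43
f 43 48 47
f 47 46 45
f 48 46 47



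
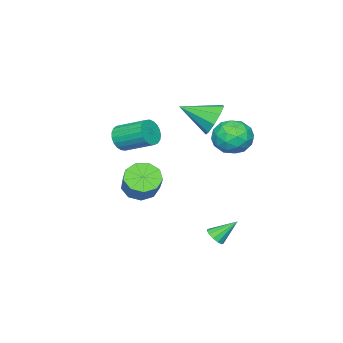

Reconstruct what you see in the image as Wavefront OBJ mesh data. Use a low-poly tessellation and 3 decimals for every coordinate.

v 3.897 -2.602 3.131
v 4.189 -2.87 3.792
v 3.935 -1.325 4.529
v 3.643 -1.058 3.869
v 4.45 -2.756 3.645
v 4.196 -1.212 4.382
v 4.615 -2.617 3.409
v 4.361 -1.072 4.146
v 4.656 -2.474 3.125
v 4.402 -0.93 3.862
v 4.566 -2.354 2.842
v 4.312 -0.81 3.58
v 4.36 -2.277 2.61
v 4.107 -0.733 3.347
v 4.074 -2.256 2.467
v 3.821 -0.711 3.204
v 3.758 -2.295 2.439
v 3.504 -0.75 3.177
v 3.465 -2.387 2.531
v 3.211 -0.842 3.269
v 3.247 -2.516 2.727
v 2.994 -0.972 3.464
v 3.142 -2.66 2.993
v 2.888 -1.116 3.73
v 3.167 -2.794 3.282
v 2.913 -1.25 4.02
v 3.318 -2.895 3.546
v 3.064 -1.351 4.283
v 3.569 -2.945 3.738
v 3.315 -1.401 4.475
v 3.877 -2.936 3.825
v 3.623 -1.392 4.562
v -0.77 1.34 2.29
v -0.213 0.524 2.806
v -1.827 0.116 1.494
v -1.27 -0.7 2.01
v -1.922 -0.013 2.597
v -1.268 0.744 3.089
v -0.772 -0.104 1.211
v -0.118 0.653 1.703
v -0.214 -0.369 2.139
v -0.925 -0.312 2.996
v -1.115 0.952 1.304
v -1.826 1.009 2.161
v -0.398 1.04 2.618
v -1.642 -0.4 1.682
v -2.025 0.004 2.028
v -1.697 -0.475 2.331
v -1.018 1.169 2.784
v -0.691 0.689 3.087
v -1.696 0.374 2.965
v -1.349 -0.049 1.213
v -1.022 -0.529 1.516
v -0.343 1.115 1.969
v -0.015 0.636 2.272
v -0.344 0.266 1.335
v -0.072 0.035 2.529
v -0.694 -0.685 2.061
v -0.401 -0.334 1.591
v -0.016 0.111 1.88
v -0.489 0.069 3.032
v -1.111 -0.651 2.565
v -1.494 -0.247 2.91
v -1.11 0.198 3.199
v -0.49 -0.456 2.64
v -0.929 1.291 1.735
v -1.551 0.571 1.268
v -0.93 0.442 1.101
v -0.546 0.887 1.39
v -1.346 1.325 2.239
v -1.968 0.605 1.771
v -2.024 0.529 2.42
v -1.639 0.974 2.709
v -1.55 1.096 1.66
v -0.816 -0.596 3.147
v -0.32 -0.775 2.274
v 0.056 -2.104 3.953
v 0.053 -0.344 2.676
v 0.02 -0.031 3.299
v -0.405 0.018 3.85
v -1.022 -0.22 4.073
v -1.543 -0.634 3.862
v -1.723 -1.03 3.316
v -1.48 -1.223 2.692
v -0.925 -1.122 2.28
v 0.681 -4.043 -1.895
v 1.218 -3.573 -2.567
v 1.996 -2.788 -1.397
v 1.459 -3.257 -0.725
v 0.662 -3.223 -2.432
v 1.441 -2.438 -1.262
v 0.115 -3.256 -2.046
v 0.894 -2.471 -0.876
v -0.167 -3.657 -1.589
v 0.612 -2.872 -0.419
v -0.053 -4.239 -1.275
v 0.726 -3.454 -0.105
v 0.405 -4.728 -1.251
v 1.184 -3.943 -0.081
v 0.991 -4.897 -1.529
v 1.77 -4.112 -0.359
v 1.432 -4.666 -1.977
v 2.211 -3.881 -0.807
v 1.522 -4.143 -2.388
v 2.301 -3.358 -1.218
v 1.944 1.448 -3.102
v 2.197 1.153 -2.672
v 1.196 2.212 -2.138
v 2.387 1.412 -2.73
v 2.437 1.683 -2.907
v 2.329 1.879 -3.145
v 2.1 1.938 -3.37
v 1.82 1.841 -3.51
v 1.58 1.62 -3.52
v 1.456 1.343 -3.398
v 1.486 1.1 -3.182
v 1.662 0.967 -2.94
v 1.927 0.987 -2.75
f 2 1 5
f 2 5 3
f 3 5 6
f 3 6 4
f 5 1 7
f 5 7 6
f 6 7 8
f 6 8 4
f 7 1 9
f 7 9 8
f 8 9 10
f 8 10 4
f 9 1 11
f 9 11 10
f 10 11 12
f 10 12 4
f 11 1 13
f 11 13 12
f 12 13 14
f 12 14 4
f 13 1 15
f 13 15 14
f 14 15 16
f 14 16 4
f 15 1 17
f 15 17 16
f 16 17 18
f 16 18 4
f 17 1 19
f 17 19 18
f 18 19 20
f 18 20 4
f 19 1 21
f 19 21 20
f 20 21 22
f 20 22 4
f 21 1 23
f 21 23 22
f 22 23 24
f 22 24 4
f 23 1 25
f 23 25 24
f 24 25 26
f 24 26 4
f 25 1 27
f 25 27 26
f 26 27 28
f 26 28 4
f 27 1 29
f 27 29 28
f 28 29 30
f 28 30 4
f 29 1 31
f 29 31 30
f 30 31 32
f 30 32 4
f 31 1 2
f 31 2 32
f 32 2 3
f 32 3 4
f 33 70 49
f 70 44 73
f 49 73 38
f 70 73 49
f 33 49 45
f 49 38 50
f 45 50 34
f 49 50 45
f 33 45 54
f 45 34 55
f 54 55 40
f 45 55 54
f 33 54 66
f 54 40 69
f 66 69 43
f 54 69 66
f 33 66 70
f 66 43 74
f 70 74 44
f 66 74 70
f 34 50 61
f 50 38 64
f 61 64 42
f 50 64 61
f 38 73 51
f 73 44 72
f 51 72 37
f 73 72 51
f 44 74 71
f 74 43 67
f 71 67 35
f 74 67 71
f 43 69 68
f 69 40 56
f 68 56 39
f 69 56 68
f 40 55 60
f 55 34 57
f 60 57 41
f 55 57 60
f 36 62 48
f 62 42 63
f 48 63 37
f 62 63 48
f 36 48 46
f 48 37 47
f 46 47 35
f 48 47 46
f 36 46 53
f 46 35 52
f 53 52 39
f 46 52 53
f 36 53 58
f 53 39 59
f 58 59 41
f 53 59 58
f 36 58 62
f 58 41 65
f 62 65 42
f 58 65 62
f 37 63 51
f 63 42 64
f 51 64 38
f 63 64 51
f 35 47 71
f 47 37 72
f 71 72 44
f 47 72 71
f 39 52 68
f 52 35 67
f 68 67 43
f 52 67 68
f 41 59 60
f 59 39 56
f 60 56 40
f 59 56 60
f 42 65 61
f 65 41 57
f 61 57 34
f 65 57 61
f 76 75 78
f 76 78 77
f 78 75 79
f 78 79 77
f 79 75 80
f 79 80 77
f 80 75 81
f 80 81 77
f 81 75 82
f 81 82 77
f 82 75 83
f 82 83 77
f 83 75 84
f 83 84 77
f 84 75 85
f 84 85 77
f 85 75 76
f 85 76 77
f 87 86 90
f 87 90 88
f 88 90 91
f 88 91 89
f 90 86 92
f 90 92 91
f 91 92 93
f 91 93 89
f 92 86 94
f 92 94 93
f 93 94 95
f 93 95 89
f 94 86 96
f 94 96 95
f 95 96 97
f 95 97 89
f 96 86 98
f 96 98 97
f 97 98 99
f 97 99 89
f 98 86 100
f 98 100 99
f 99 100 101
f 99 101 89
f 100 86 102
f 100 102 101
f 101 102 103
f 101 103 89
f 102 86 104
f 102 104 103
f 103 104 105
f 103 105 89
f 104 86 87
f 104 87 105
f 105 87 88
f 105 88 89
f 107 106 109
f 107 109 108
f 109 106 110
f 109 110 108
f 110 106 111
f 110 111 108
f 111 106 112
f 111 112 108
f 112 106 113
f 112 113 108
f 113 106 114
f 113 114 108
f 114 106 115
f 114 115 108
f 115 106 116
f 115 116 108
f 116 106 117
f 116 117 108
f 117 106 118
f 117 118 108
f 118 106 107
f 118 107 108

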